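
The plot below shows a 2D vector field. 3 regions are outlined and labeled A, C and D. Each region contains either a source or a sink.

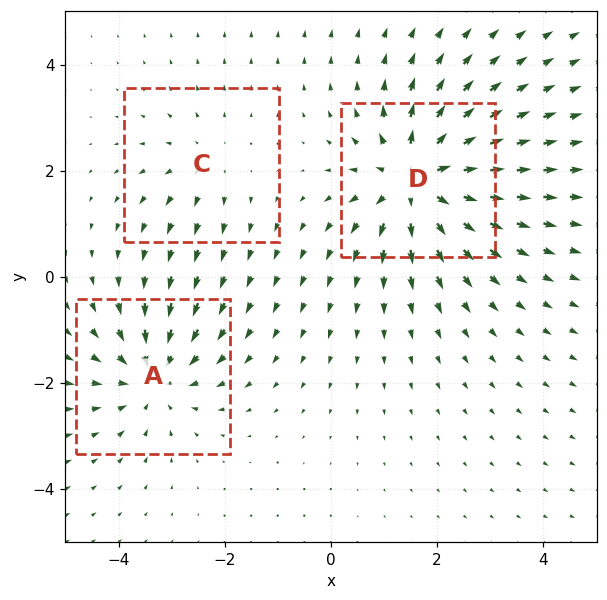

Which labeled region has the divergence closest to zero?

Divergence at each region's feature centre — A: about -4, C: about +2, D: about +5. Region C is closest to zero.

C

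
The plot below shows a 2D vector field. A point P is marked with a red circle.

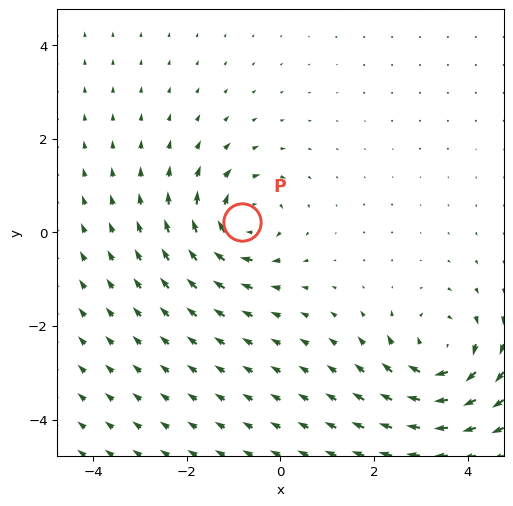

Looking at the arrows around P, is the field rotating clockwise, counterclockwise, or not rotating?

clockwise

Near P at (-0.8, 0.2) the arrows circulate clockwise. The curl (z-component) there is about -6; negative curl means clockwise rotation.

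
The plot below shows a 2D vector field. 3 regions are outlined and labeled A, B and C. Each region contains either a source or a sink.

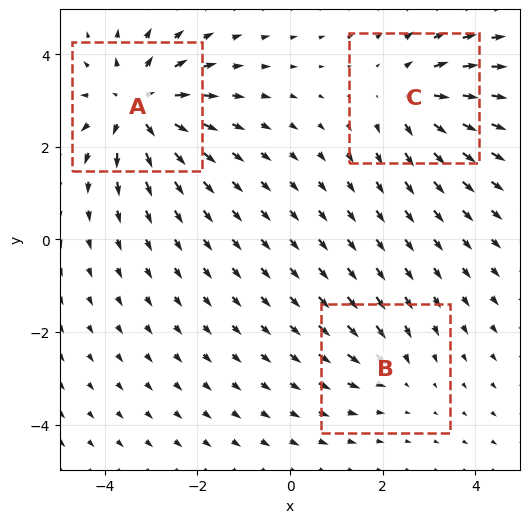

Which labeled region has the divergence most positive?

Divergence at each region's feature centre — A: about +5, B: about -2, C: about +3. Region A is most positive.

A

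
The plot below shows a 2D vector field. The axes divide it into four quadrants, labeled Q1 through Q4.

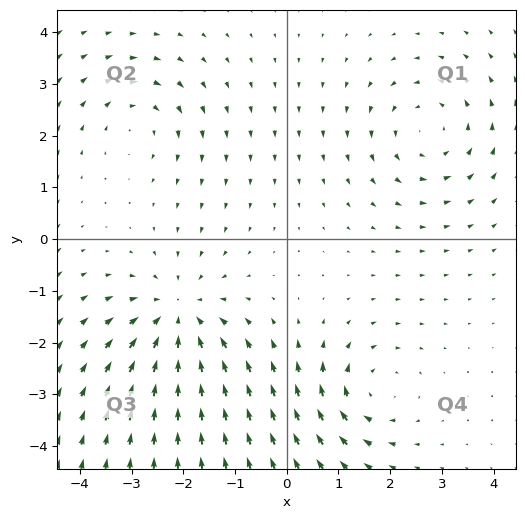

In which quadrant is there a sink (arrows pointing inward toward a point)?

The sink sits at approximately (-2.1, -1.5), which lies in quadrant Q3. The divergence there is about -4, negative as expected for a sink.

Q3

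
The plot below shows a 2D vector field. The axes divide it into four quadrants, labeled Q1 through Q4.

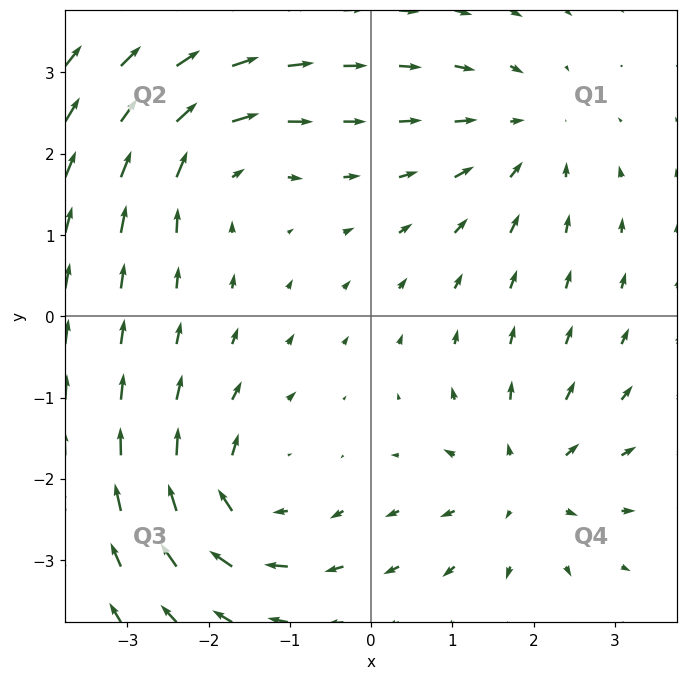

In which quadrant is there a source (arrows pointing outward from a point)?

The source sits at approximately (1.9, -2.0), which lies in quadrant Q4. The divergence there is about +4, positive as expected for a source.

Q4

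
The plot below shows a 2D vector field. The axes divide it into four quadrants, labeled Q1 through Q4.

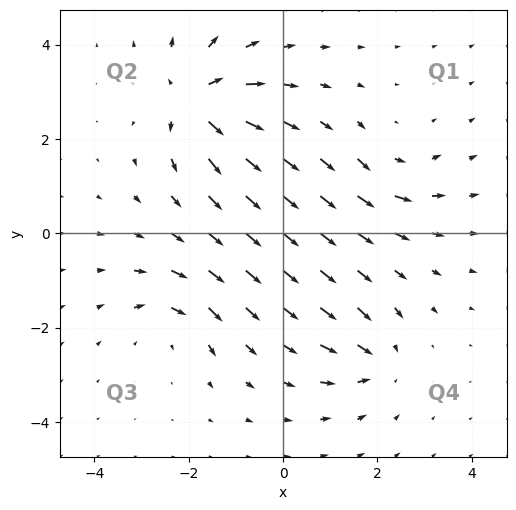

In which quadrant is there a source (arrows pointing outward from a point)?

The source sits at approximately (-1.8, 2.8), which lies in quadrant Q2. The divergence there is about +7, positive as expected for a source.

Q2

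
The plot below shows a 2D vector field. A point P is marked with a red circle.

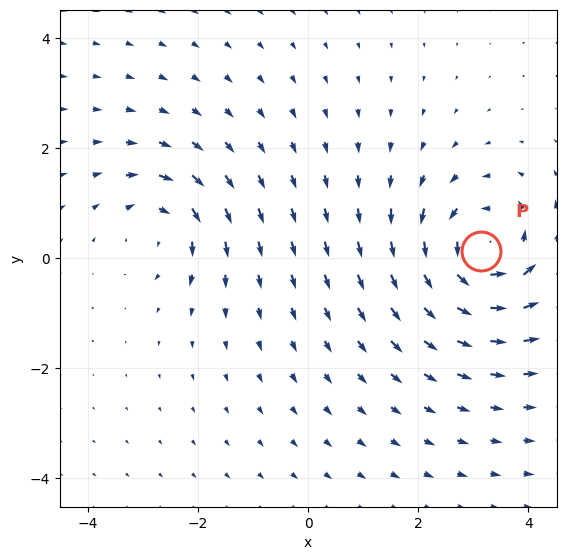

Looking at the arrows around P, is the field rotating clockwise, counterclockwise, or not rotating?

counterclockwise

Near P at (3.1, 0.1) the arrows circulate counterclockwise. The curl (z-component) there is about +5; positive curl means counterclockwise rotation.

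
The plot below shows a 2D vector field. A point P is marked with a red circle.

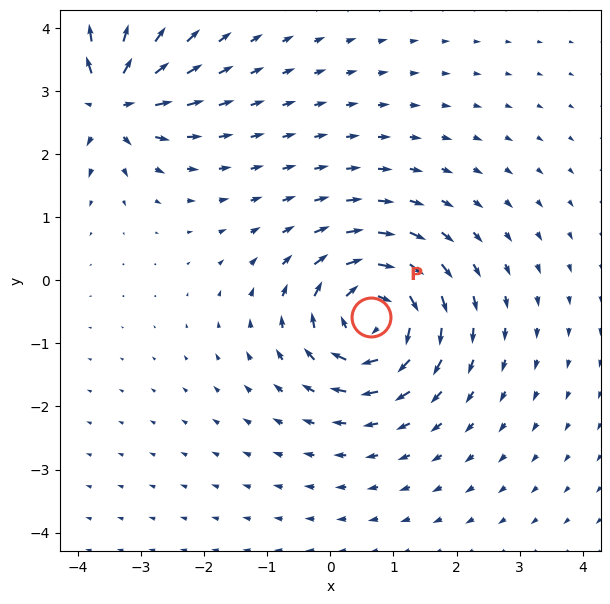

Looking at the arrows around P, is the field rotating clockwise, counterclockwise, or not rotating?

Near P at (0.6, -0.6) the arrows circulate clockwise. The curl (z-component) there is about -7; negative curl means clockwise rotation.

clockwise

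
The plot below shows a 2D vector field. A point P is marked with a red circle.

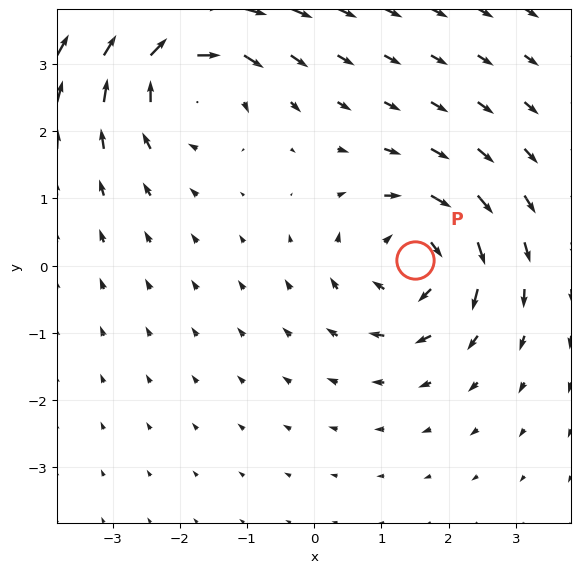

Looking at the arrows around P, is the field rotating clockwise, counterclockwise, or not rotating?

Near P at (1.5, 0.1) the arrows circulate clockwise. The curl (z-component) there is about -5; negative curl means clockwise rotation.

clockwise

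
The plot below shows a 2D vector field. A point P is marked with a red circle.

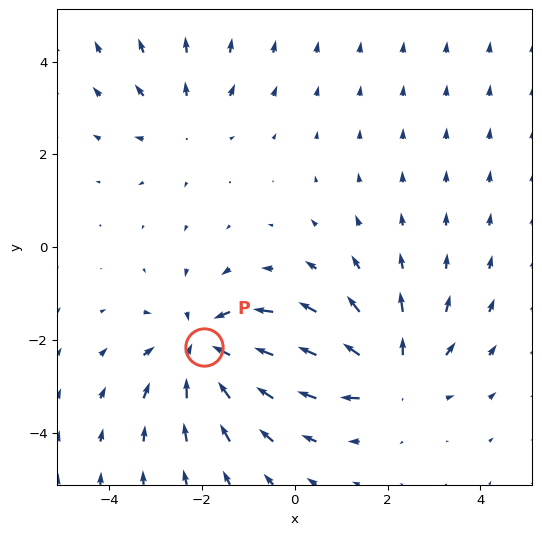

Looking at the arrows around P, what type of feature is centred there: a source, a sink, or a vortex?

At P (-2.0, -2.2) the arrows converge inward. Divergence about -5, curl ≈0 — negative divergence with near-zero curl is a sink.

sink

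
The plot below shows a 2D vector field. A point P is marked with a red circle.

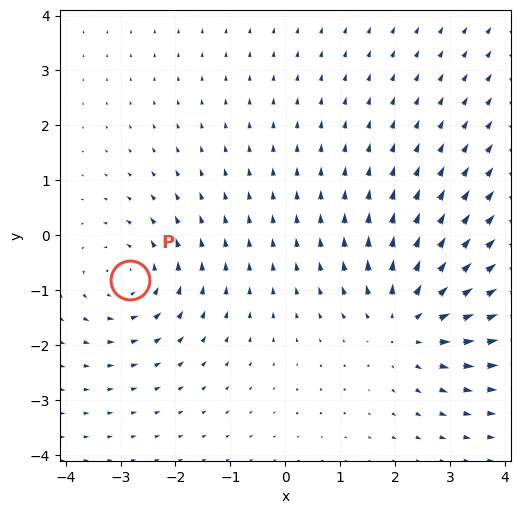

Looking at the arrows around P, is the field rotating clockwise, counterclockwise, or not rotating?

counterclockwise

Near P at (-2.8, -0.8) the arrows circulate counterclockwise. The curl (z-component) there is about +3; positive curl means counterclockwise rotation.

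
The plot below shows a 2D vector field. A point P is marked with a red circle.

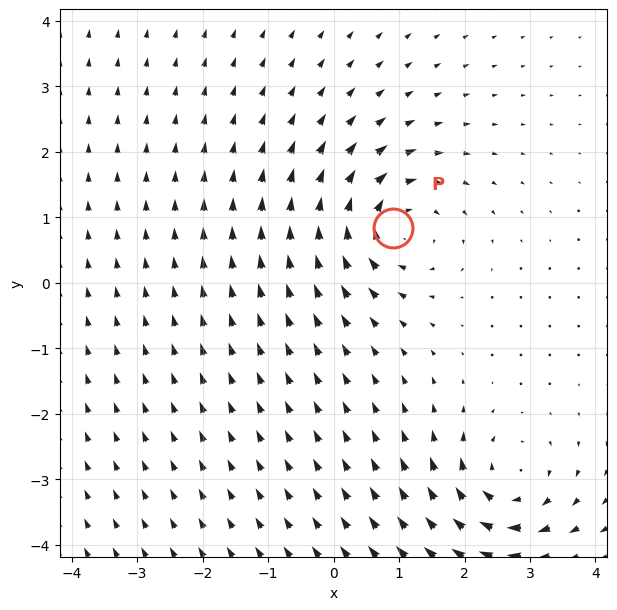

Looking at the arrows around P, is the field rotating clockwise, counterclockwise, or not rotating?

Near P at (0.9, 0.8) the arrows circulate clockwise. The curl (z-component) there is about -6; negative curl means clockwise rotation.

clockwise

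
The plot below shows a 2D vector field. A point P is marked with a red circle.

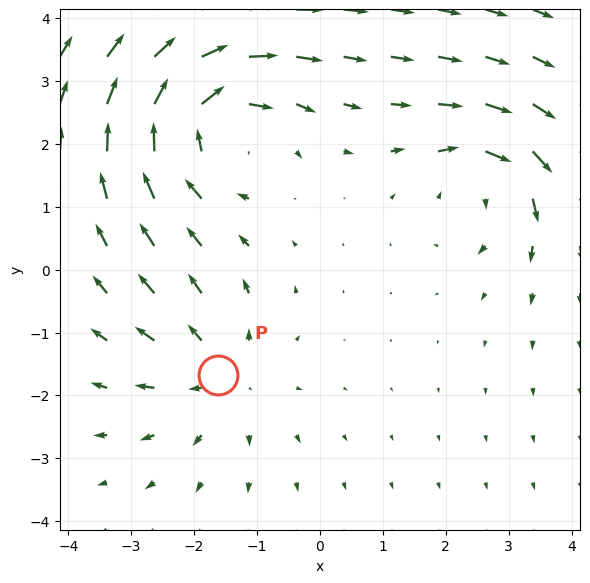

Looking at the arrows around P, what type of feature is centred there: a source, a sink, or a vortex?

At P (-1.6, -1.7) the arrows spread outward. Divergence about +3, curl ≈0 — positive divergence with near-zero curl is a source.

source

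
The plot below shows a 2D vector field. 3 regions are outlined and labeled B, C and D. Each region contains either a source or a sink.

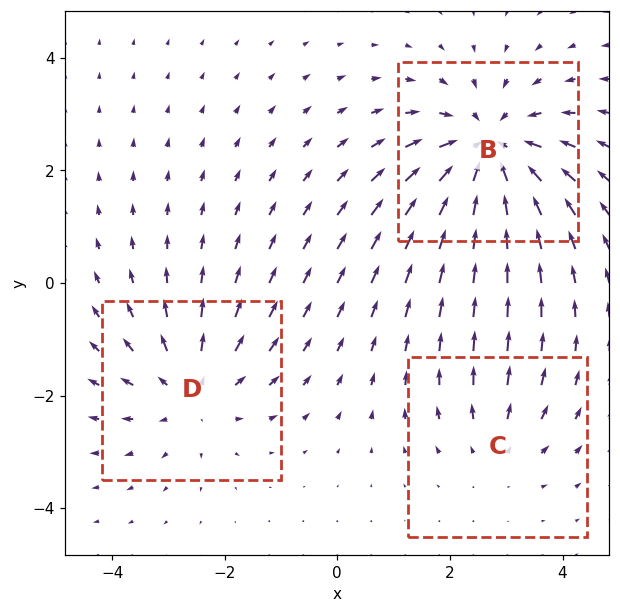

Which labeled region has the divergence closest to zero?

Divergence at each region's feature centre — B: about -4, C: about +2, D: about +3. Region C is closest to zero.

C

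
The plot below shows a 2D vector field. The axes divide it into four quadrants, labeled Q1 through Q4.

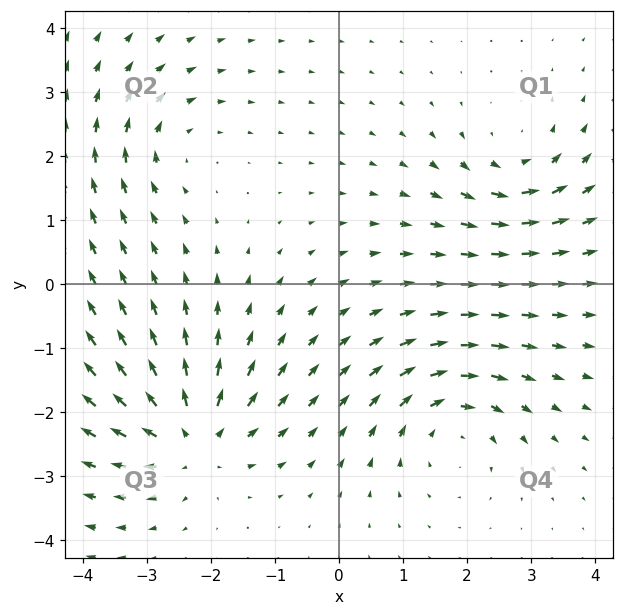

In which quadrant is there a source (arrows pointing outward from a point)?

Q3

The source sits at approximately (-2.3, -2.4), which lies in quadrant Q3. The divergence there is about +6, positive as expected for a source.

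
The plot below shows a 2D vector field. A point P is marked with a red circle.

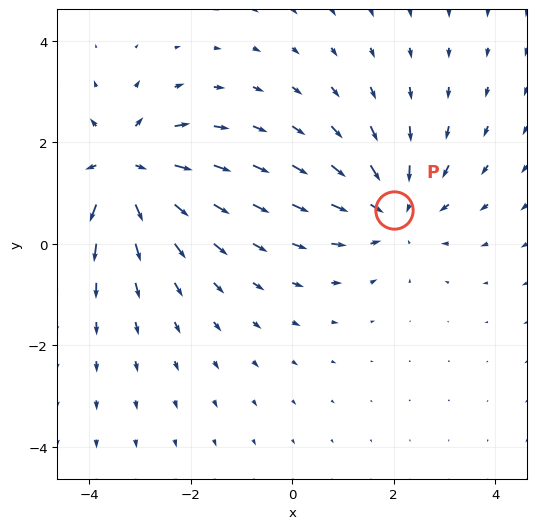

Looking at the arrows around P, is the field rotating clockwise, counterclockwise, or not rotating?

not rotating

Near P at (2.0, 0.7) the arrows show no circulation. The curl there is ≈0.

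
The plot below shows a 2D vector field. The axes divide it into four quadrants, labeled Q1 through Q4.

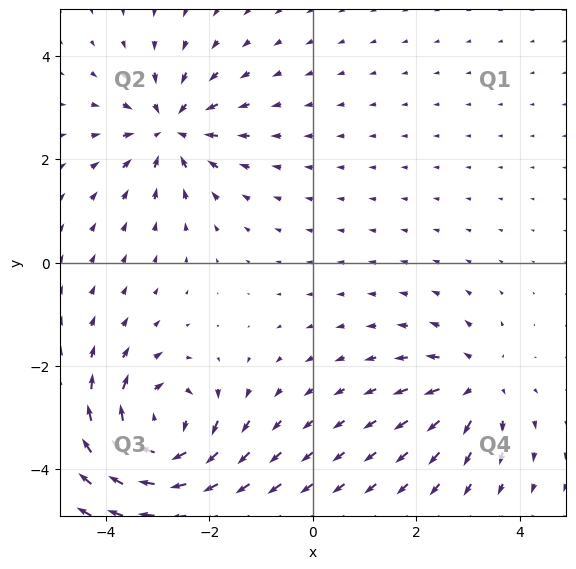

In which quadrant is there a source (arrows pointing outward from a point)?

The source sits at approximately (3.2, -2.4), which lies in quadrant Q4. The divergence there is about +4, positive as expected for a source.

Q4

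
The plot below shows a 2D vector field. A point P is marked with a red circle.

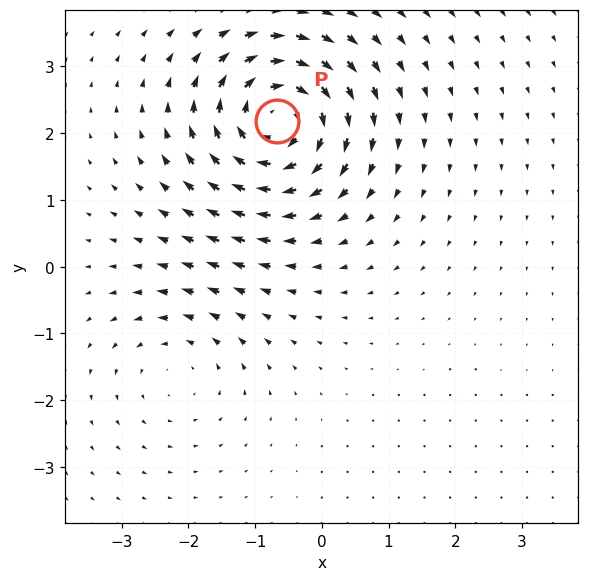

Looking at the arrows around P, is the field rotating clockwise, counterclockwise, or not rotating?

clockwise

Near P at (-0.7, 2.2) the arrows circulate clockwise. The curl (z-component) there is about -6; negative curl means clockwise rotation.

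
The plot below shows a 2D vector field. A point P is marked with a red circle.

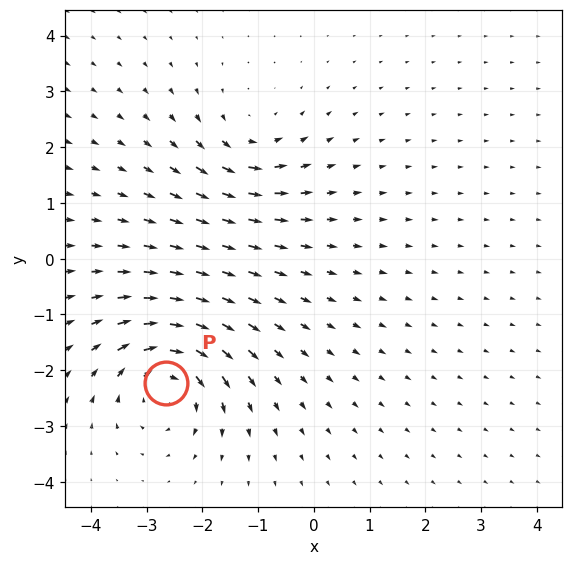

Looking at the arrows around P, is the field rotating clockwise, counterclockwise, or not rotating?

Near P at (-2.7, -2.2) the arrows circulate clockwise. The curl (z-component) there is about -6; negative curl means clockwise rotation.

clockwise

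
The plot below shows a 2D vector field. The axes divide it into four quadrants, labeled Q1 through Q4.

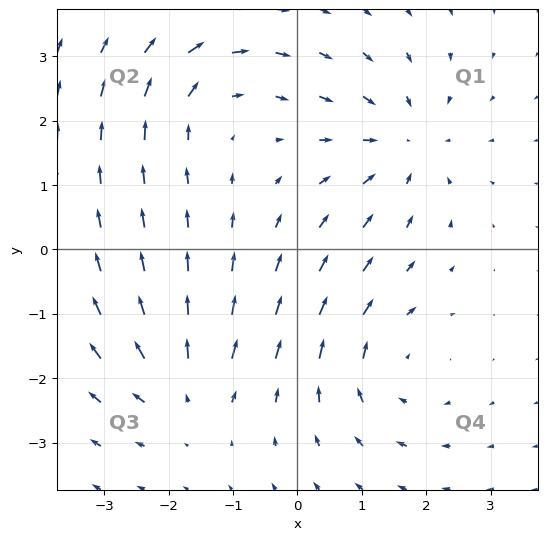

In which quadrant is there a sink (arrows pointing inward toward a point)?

Q1

The sink sits at approximately (1.7, 1.6), which lies in quadrant Q1. The divergence there is about -4, negative as expected for a sink.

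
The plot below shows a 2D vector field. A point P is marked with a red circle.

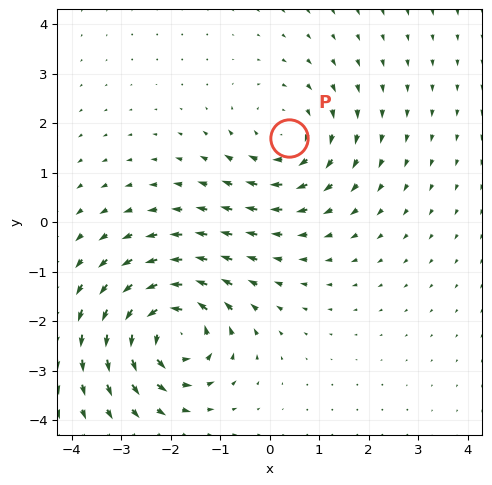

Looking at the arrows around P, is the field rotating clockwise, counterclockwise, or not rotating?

clockwise

Near P at (0.4, 1.7) the arrows circulate clockwise. The curl (z-component) there is about -3; negative curl means clockwise rotation.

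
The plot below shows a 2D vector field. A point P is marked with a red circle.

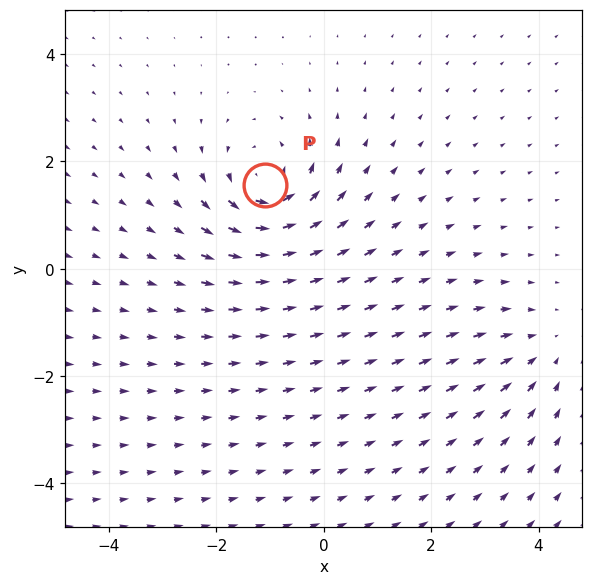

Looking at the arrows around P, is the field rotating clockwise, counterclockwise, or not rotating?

counterclockwise

Near P at (-1.1, 1.6) the arrows circulate counterclockwise. The curl (z-component) there is about +5; positive curl means counterclockwise rotation.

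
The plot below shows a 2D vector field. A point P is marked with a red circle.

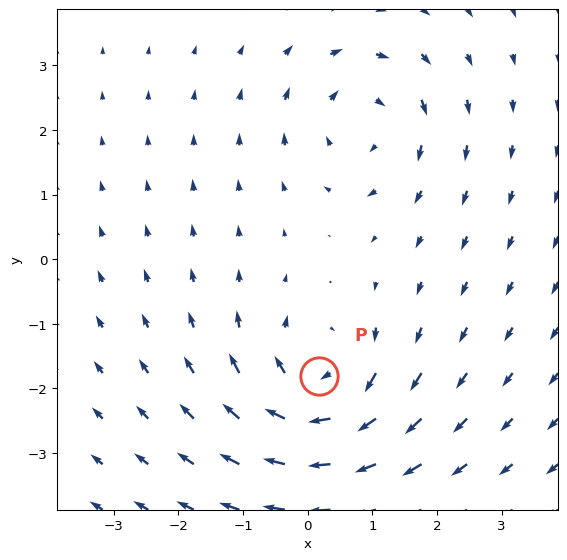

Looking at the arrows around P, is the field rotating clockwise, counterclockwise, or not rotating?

clockwise

Near P at (0.2, -1.8) the arrows circulate clockwise. The curl (z-component) there is about -5; negative curl means clockwise rotation.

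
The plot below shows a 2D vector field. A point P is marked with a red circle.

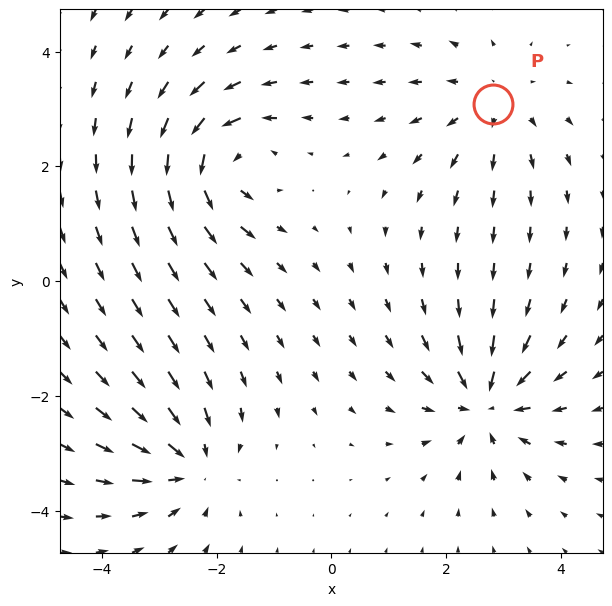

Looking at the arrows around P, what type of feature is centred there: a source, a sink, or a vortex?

At P (2.8, 3.1) the arrows spread outward. Divergence about +3, curl ≈0 — positive divergence with near-zero curl is a source.

source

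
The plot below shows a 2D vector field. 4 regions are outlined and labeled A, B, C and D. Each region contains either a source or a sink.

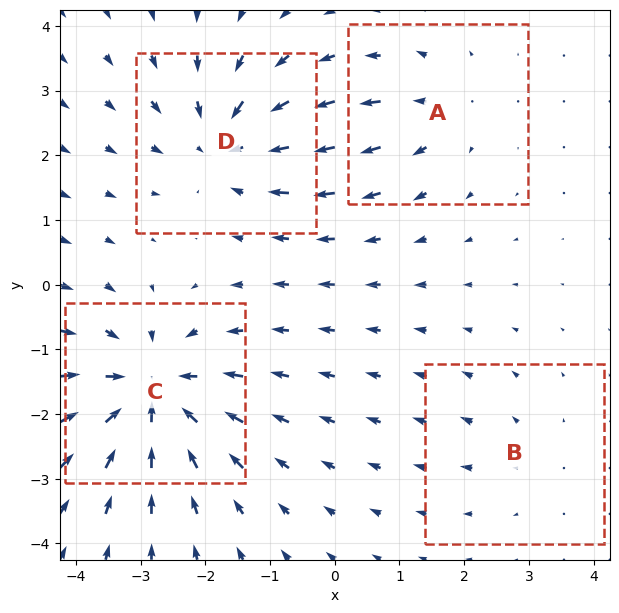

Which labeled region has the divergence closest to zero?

B

Divergence at each region's feature centre — A: about +3, B: about +2, C: about -7, D: about -5. Region B is closest to zero.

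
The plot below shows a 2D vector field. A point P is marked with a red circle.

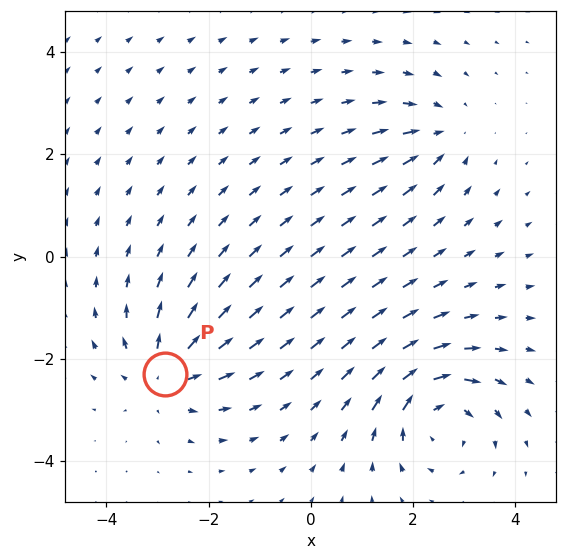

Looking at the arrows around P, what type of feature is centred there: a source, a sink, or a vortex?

At P (-2.9, -2.3) the arrows spread outward. Divergence about +5, curl ≈0 — positive divergence with near-zero curl is a source.

source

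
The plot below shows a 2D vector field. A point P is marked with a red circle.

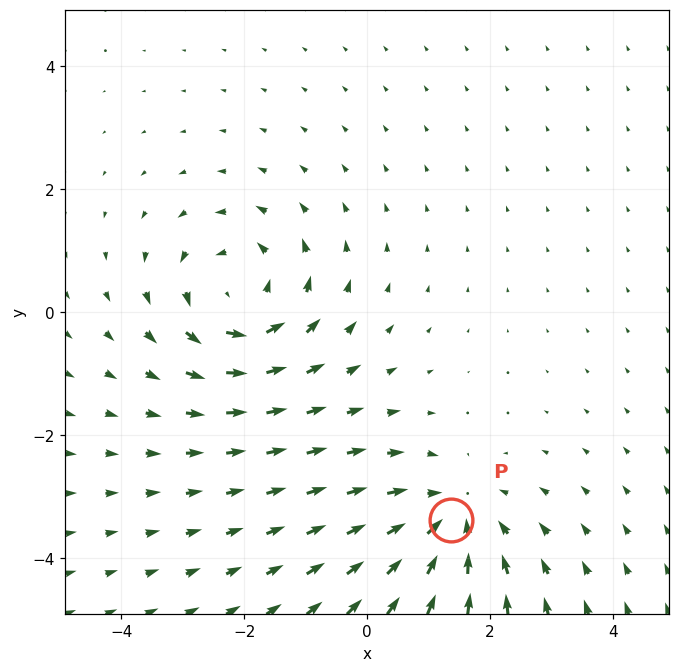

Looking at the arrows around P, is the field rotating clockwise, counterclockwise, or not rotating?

Near P at (1.4, -3.4) the arrows show no circulation. The curl there is ≈0.

not rotating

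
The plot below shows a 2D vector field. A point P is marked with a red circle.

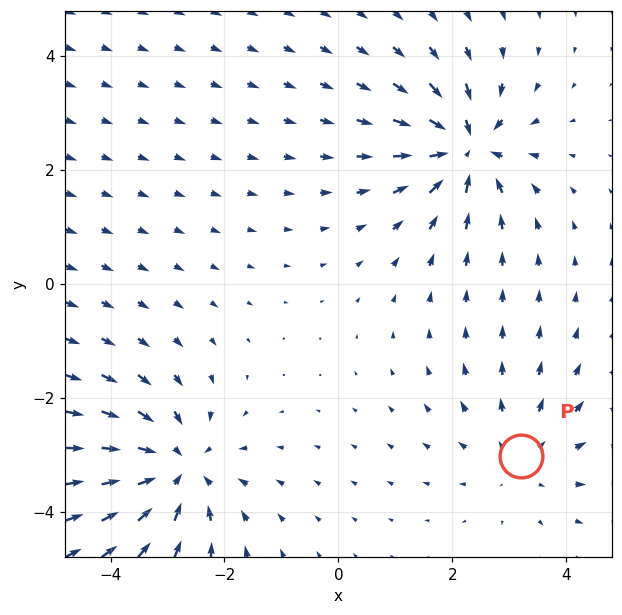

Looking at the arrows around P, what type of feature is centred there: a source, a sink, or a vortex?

At P (3.2, -3.0) the arrows spread outward. Divergence about +2, curl ≈0 — positive divergence with near-zero curl is a source.

source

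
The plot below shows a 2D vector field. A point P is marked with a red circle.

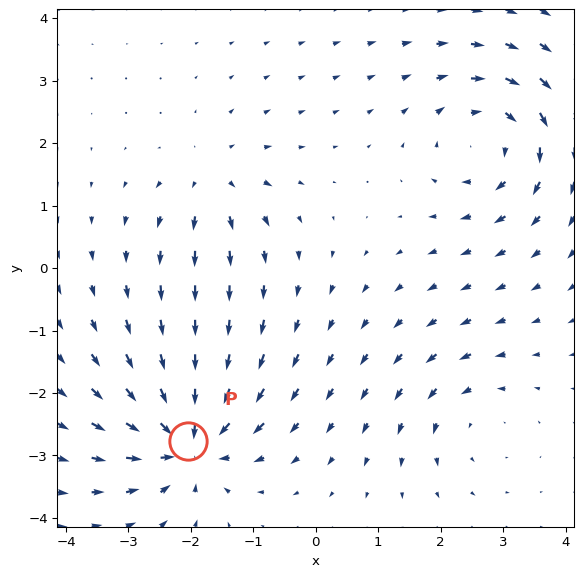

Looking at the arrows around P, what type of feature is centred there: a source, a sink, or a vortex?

At P (-2.0, -2.8) the arrows converge inward. Divergence about -7, curl ≈0 — negative divergence with near-zero curl is a sink.

sink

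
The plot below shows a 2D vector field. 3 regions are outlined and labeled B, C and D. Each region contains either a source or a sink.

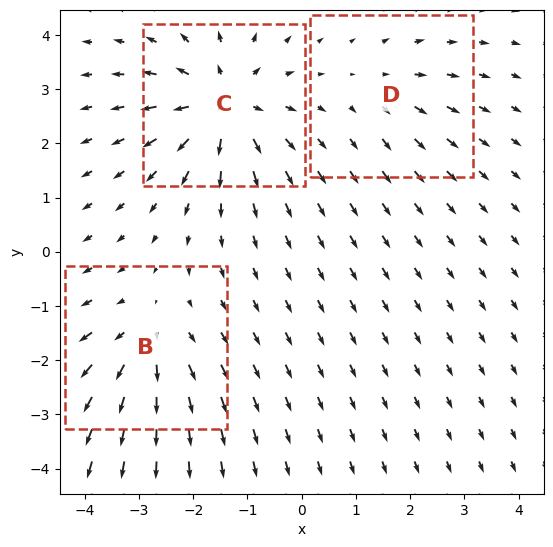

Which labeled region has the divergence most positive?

C

Divergence at each region's feature centre — B: about +4, C: about +6, D: about +2. Region C is most positive.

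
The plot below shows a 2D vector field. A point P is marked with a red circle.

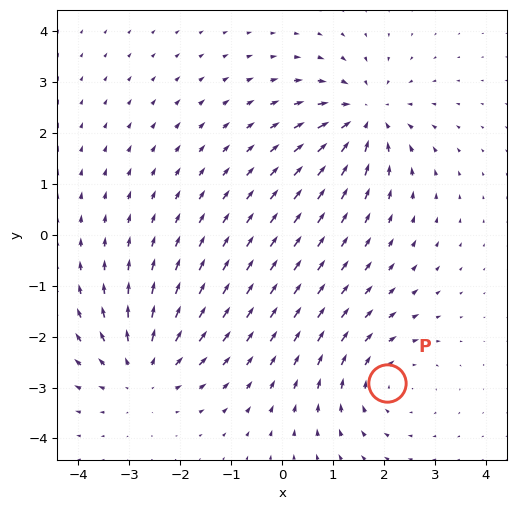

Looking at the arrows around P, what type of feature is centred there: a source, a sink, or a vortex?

At P (2.1, -2.9) the arrows circulate clockwise. Divergence ≈0, curl about -3 — near-zero divergence with nonzero curl is a vortex.

vortex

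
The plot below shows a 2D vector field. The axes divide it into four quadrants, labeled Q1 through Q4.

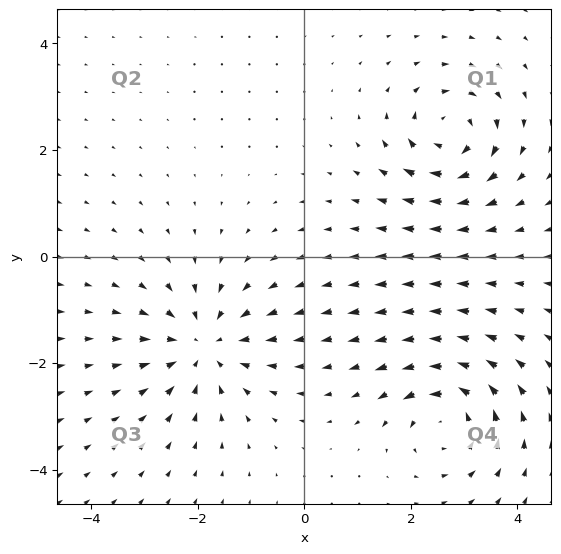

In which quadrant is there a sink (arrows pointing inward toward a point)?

Q3

The sink sits at approximately (-1.9, -1.7), which lies in quadrant Q3. The divergence there is about -4, negative as expected for a sink.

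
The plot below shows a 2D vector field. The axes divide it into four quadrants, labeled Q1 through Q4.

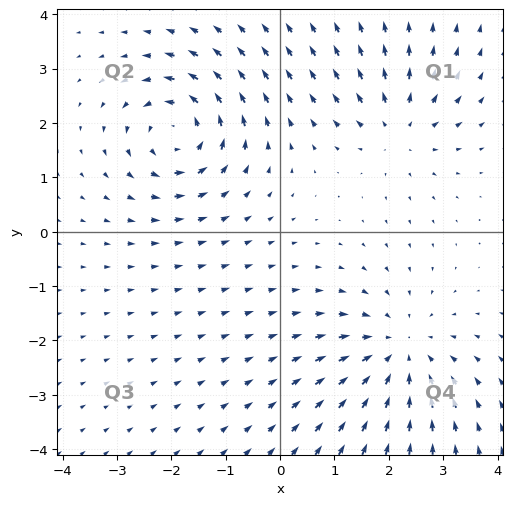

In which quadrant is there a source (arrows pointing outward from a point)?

The source sits at approximately (2.2, 1.9), which lies in quadrant Q1. The divergence there is about +4, positive as expected for a source.

Q1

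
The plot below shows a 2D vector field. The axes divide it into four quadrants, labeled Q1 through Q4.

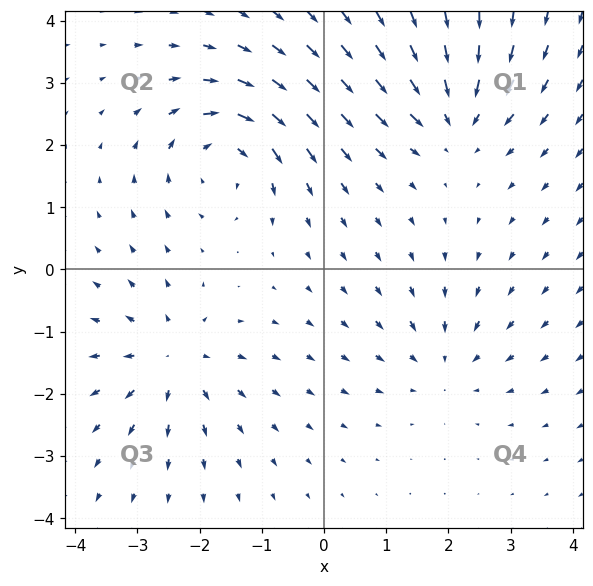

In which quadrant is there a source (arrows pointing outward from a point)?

Q3

The source sits at approximately (-2.4, -1.5), which lies in quadrant Q3. The divergence there is about +5, positive as expected for a source.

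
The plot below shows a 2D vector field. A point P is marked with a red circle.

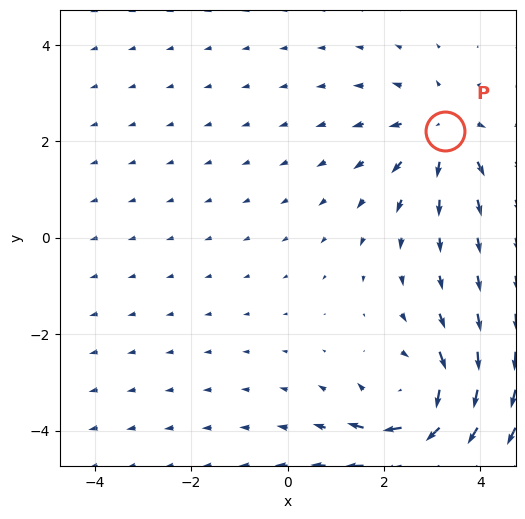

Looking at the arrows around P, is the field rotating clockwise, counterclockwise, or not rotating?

not rotating

Near P at (3.3, 2.2) the arrows show no circulation. The curl there is ≈0.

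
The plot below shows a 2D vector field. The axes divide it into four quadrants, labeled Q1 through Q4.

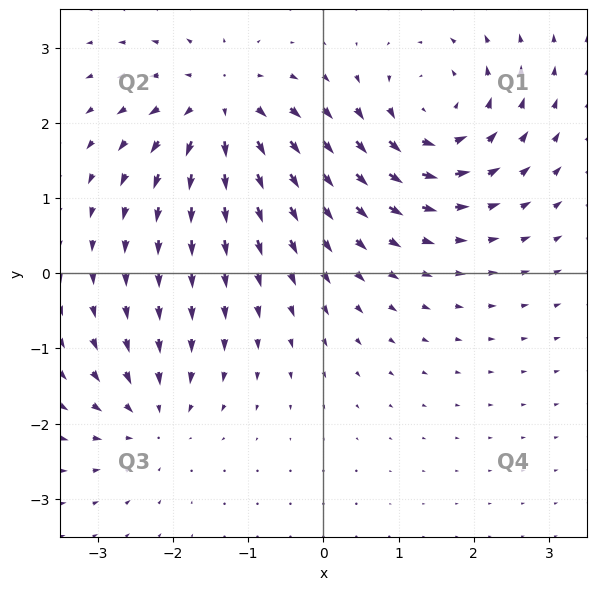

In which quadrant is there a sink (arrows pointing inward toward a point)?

Q3

The sink sits at approximately (-2.3, -1.9), which lies in quadrant Q3. The divergence there is about -4, negative as expected for a sink.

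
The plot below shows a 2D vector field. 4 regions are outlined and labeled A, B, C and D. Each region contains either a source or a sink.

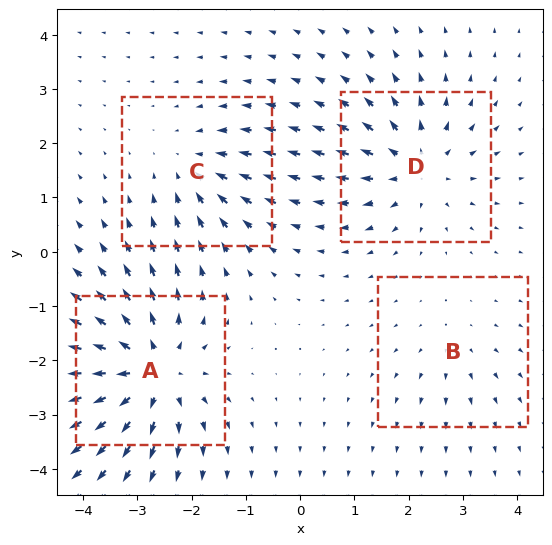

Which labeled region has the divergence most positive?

Divergence at each region's feature centre — A: about +7, B: about +2, C: about -4, D: about +5. Region A is most positive.

A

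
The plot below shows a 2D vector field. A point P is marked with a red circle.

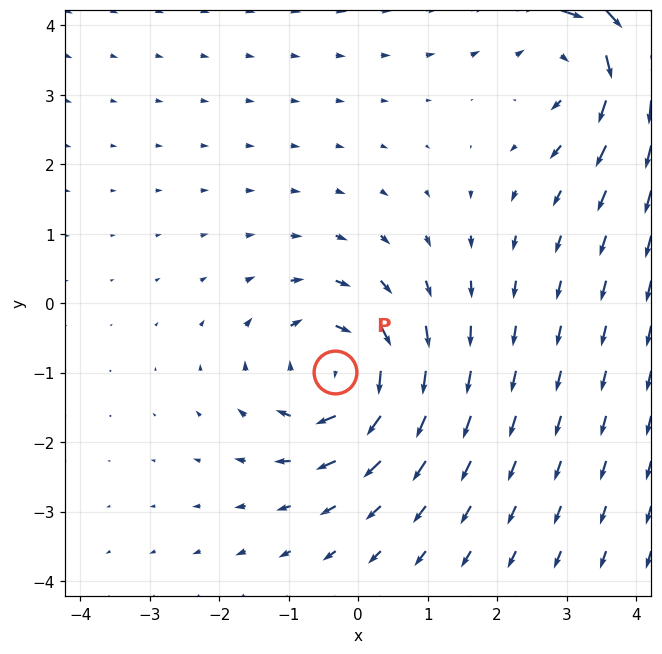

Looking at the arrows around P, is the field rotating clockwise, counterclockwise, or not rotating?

clockwise

Near P at (-0.3, -1.0) the arrows circulate clockwise. The curl (z-component) there is about -4; negative curl means clockwise rotation.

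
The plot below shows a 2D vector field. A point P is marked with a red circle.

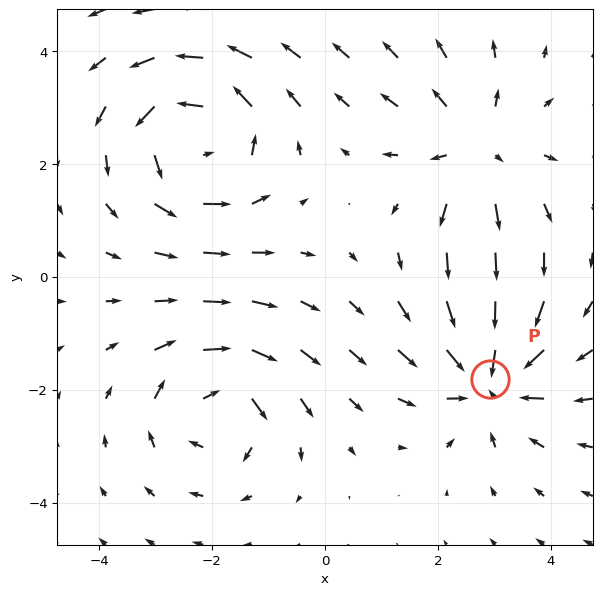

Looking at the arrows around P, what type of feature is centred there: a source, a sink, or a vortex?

sink

At P (2.9, -1.8) the arrows converge inward. Divergence about -5, curl ≈0 — negative divergence with near-zero curl is a sink.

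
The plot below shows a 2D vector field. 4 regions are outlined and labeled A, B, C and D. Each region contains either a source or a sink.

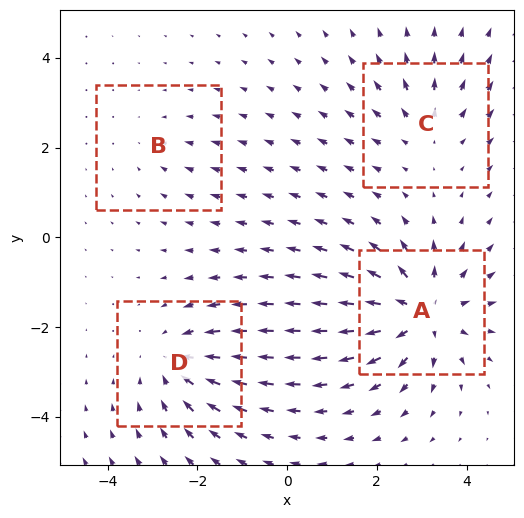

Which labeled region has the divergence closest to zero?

Divergence at each region's feature centre — A: about +7, B: about -2, C: about +3, D: about -4. Region B is closest to zero.

B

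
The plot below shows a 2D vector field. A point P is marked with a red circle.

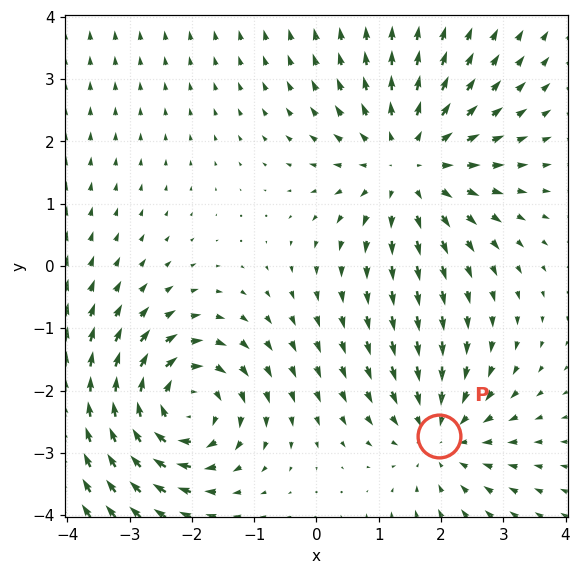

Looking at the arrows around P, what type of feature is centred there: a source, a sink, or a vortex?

sink

At P (2.0, -2.7) the arrows converge inward. Divergence about -3, curl ≈0 — negative divergence with near-zero curl is a sink.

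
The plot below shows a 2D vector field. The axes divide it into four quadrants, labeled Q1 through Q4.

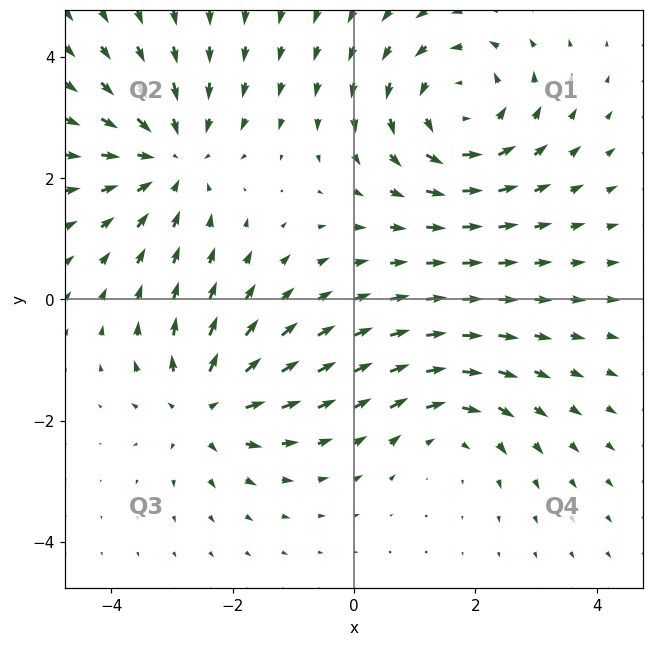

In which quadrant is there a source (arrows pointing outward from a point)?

The source sits at approximately (-2.5, -1.8), which lies in quadrant Q3. The divergence there is about +4, positive as expected for a source.

Q3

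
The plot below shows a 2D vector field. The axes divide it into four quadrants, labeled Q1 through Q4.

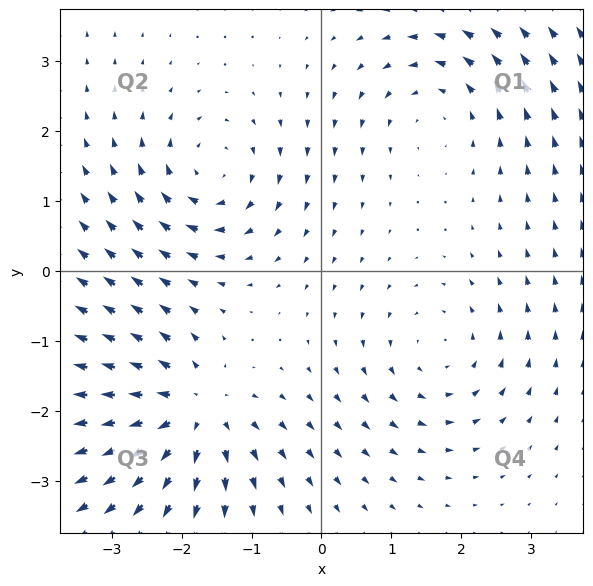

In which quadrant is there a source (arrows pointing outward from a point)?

The source sits at approximately (-1.9, -2.0), which lies in quadrant Q3. The divergence there is about +5, positive as expected for a source.

Q3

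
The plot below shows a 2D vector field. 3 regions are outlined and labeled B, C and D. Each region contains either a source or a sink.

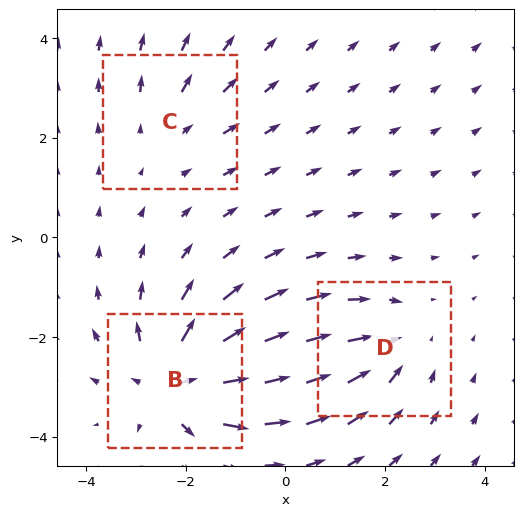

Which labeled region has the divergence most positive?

B

Divergence at each region's feature centre — B: about +5, C: about +2, D: about -3. Region B is most positive.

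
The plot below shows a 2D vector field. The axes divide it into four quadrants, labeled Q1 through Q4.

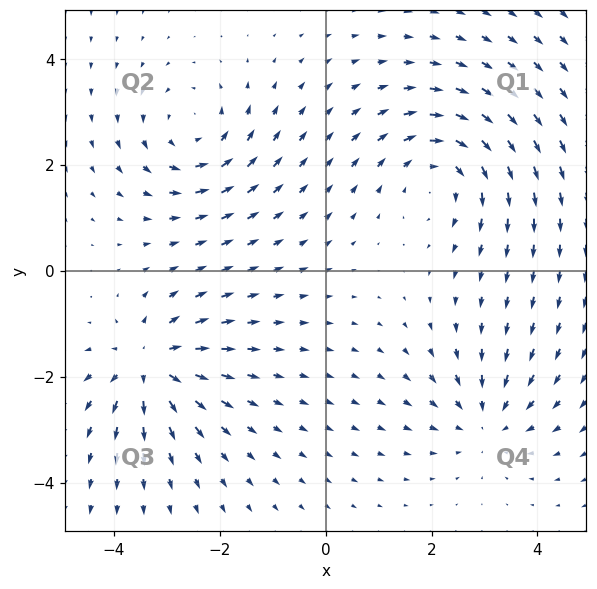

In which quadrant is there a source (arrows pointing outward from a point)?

The source sits at approximately (-3.3, -1.8), which lies in quadrant Q3. The divergence there is about +6, positive as expected for a source.

Q3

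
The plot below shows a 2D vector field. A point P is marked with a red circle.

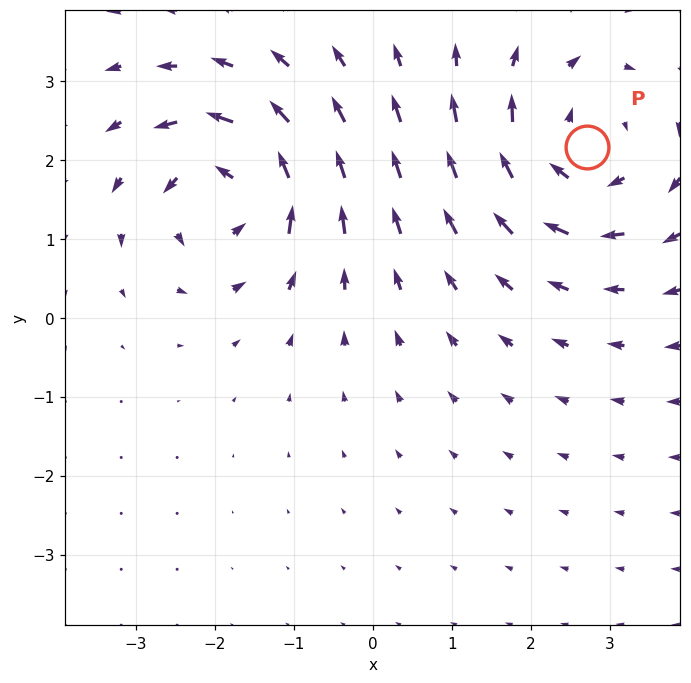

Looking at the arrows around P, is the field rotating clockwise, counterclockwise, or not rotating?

clockwise

Near P at (2.7, 2.2) the arrows circulate clockwise. The curl (z-component) there is about -4; negative curl means clockwise rotation.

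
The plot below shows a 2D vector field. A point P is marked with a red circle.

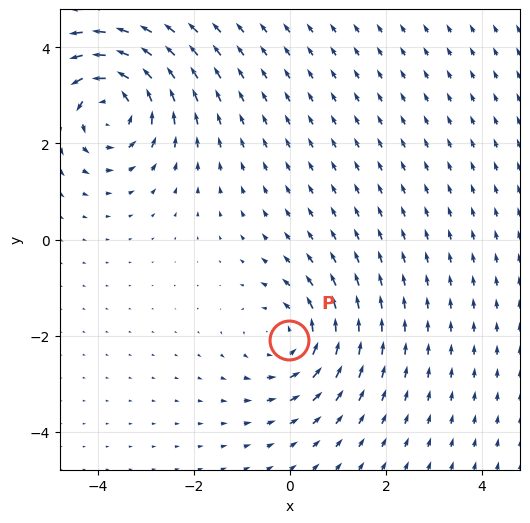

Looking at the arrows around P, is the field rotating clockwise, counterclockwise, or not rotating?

counterclockwise

Near P at (-0.0, -2.1) the arrows circulate counterclockwise. The curl (z-component) there is about +3; positive curl means counterclockwise rotation.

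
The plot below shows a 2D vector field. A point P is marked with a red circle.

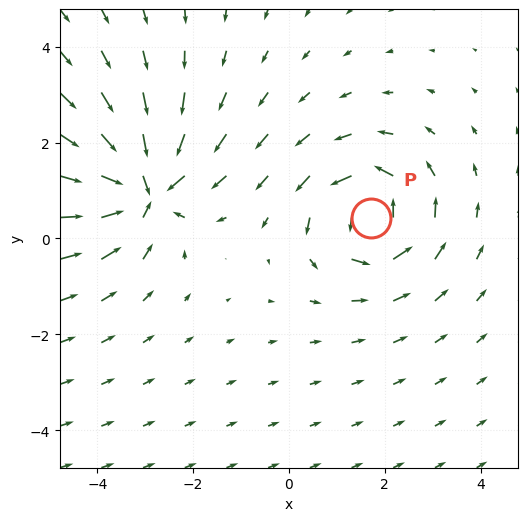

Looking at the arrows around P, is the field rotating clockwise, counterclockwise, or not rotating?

Near P at (1.7, 0.4) the arrows circulate counterclockwise. The curl (z-component) there is about +5; positive curl means counterclockwise rotation.

counterclockwise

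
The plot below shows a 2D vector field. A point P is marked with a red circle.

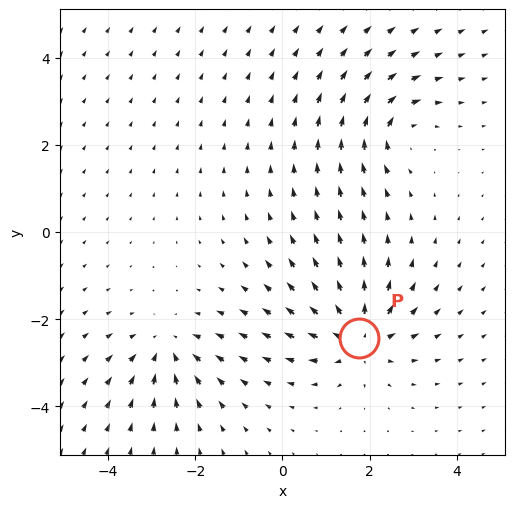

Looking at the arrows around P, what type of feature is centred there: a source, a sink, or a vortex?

At P (1.8, -2.4) the arrows spread outward. Divergence about +5, curl ≈0 — positive divergence with near-zero curl is a source.

source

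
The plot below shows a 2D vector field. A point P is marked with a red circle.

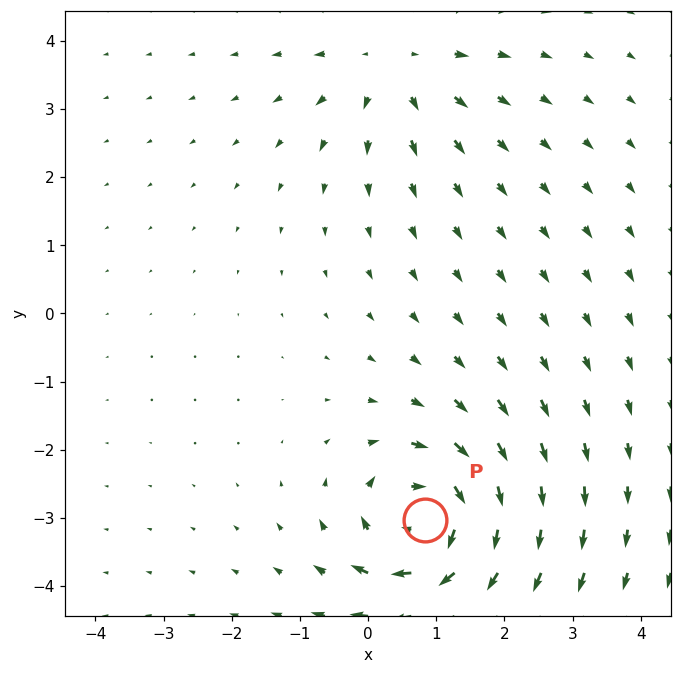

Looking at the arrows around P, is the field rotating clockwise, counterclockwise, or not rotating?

Near P at (0.8, -3.0) the arrows circulate clockwise. The curl (z-component) there is about -7; negative curl means clockwise rotation.

clockwise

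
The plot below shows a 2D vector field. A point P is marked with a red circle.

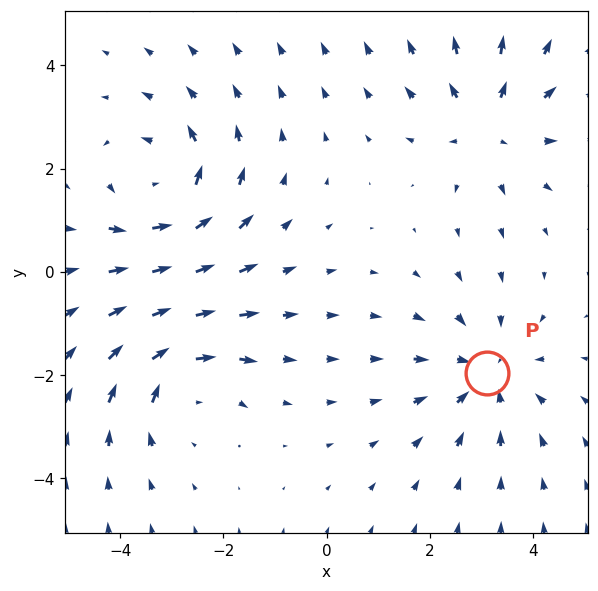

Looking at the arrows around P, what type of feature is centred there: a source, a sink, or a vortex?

At P (3.1, -2.0) the arrows converge inward. Divergence about -3, curl ≈0 — negative divergence with near-zero curl is a sink.

sink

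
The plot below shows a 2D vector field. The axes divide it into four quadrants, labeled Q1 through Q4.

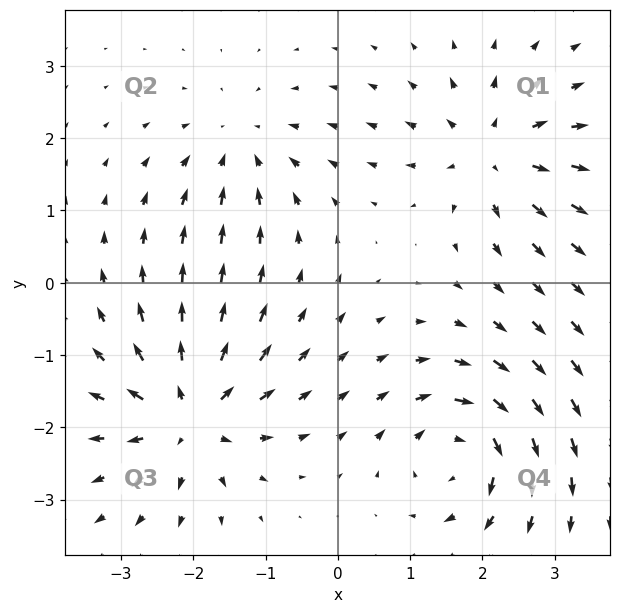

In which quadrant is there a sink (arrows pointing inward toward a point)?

The sink sits at approximately (-1.3, 1.9), which lies in quadrant Q2. The divergence there is about -3, negative as expected for a sink.

Q2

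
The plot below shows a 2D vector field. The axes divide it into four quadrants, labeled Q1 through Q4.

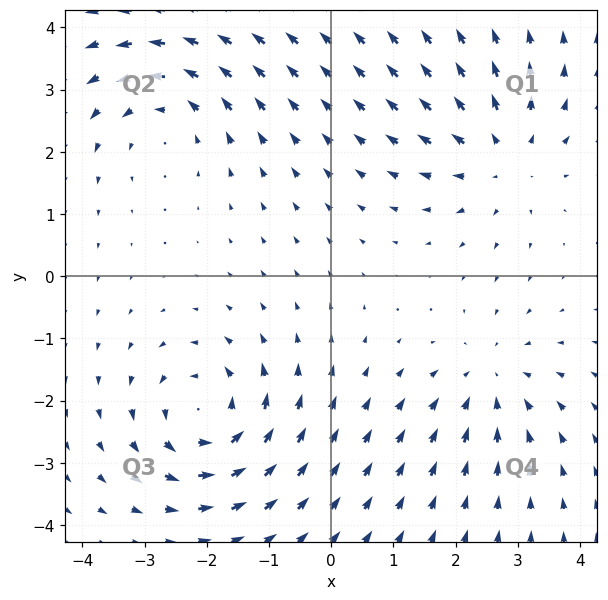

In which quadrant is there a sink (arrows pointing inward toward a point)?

Q4

The sink sits at approximately (2.6, -1.7), which lies in quadrant Q4. The divergence there is about -4, negative as expected for a sink.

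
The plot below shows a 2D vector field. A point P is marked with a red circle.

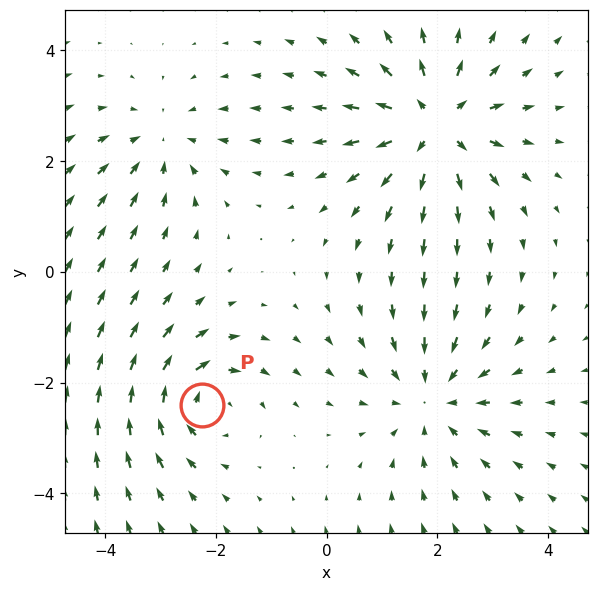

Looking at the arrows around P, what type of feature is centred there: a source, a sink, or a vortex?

At P (-2.2, -2.4) the arrows circulate clockwise. Divergence ≈0, curl about -4 — near-zero divergence with nonzero curl is a vortex.

vortex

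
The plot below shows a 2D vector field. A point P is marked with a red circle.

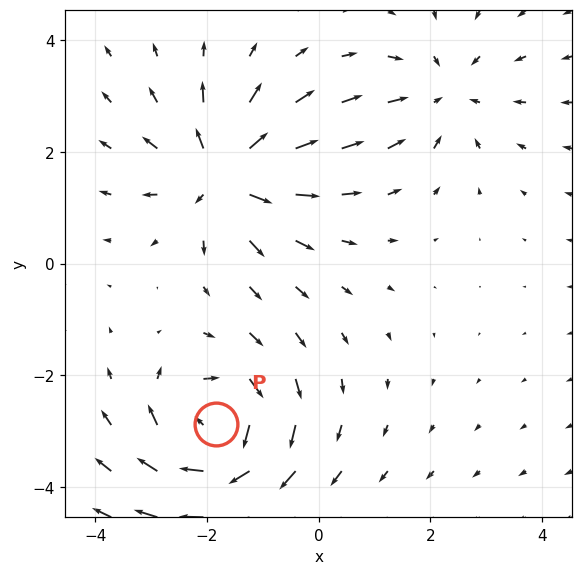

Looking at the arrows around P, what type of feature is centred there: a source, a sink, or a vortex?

At P (-1.8, -2.9) the arrows circulate clockwise. Divergence ≈0, curl about -7 — near-zero divergence with nonzero curl is a vortex.

vortex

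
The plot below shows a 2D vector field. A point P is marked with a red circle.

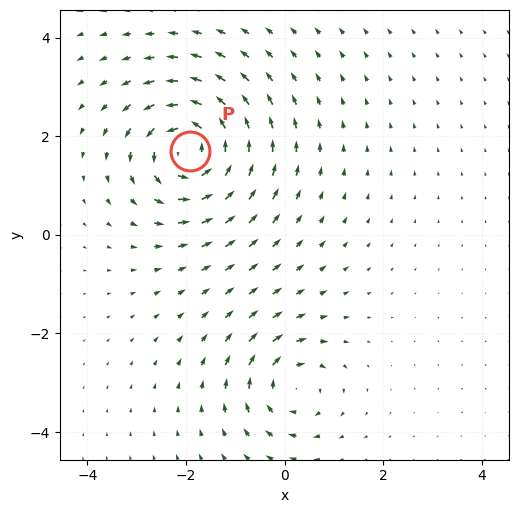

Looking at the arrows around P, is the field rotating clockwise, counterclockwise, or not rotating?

Near P at (-1.9, 1.7) the arrows circulate counterclockwise. The curl (z-component) there is about +6; positive curl means counterclockwise rotation.

counterclockwise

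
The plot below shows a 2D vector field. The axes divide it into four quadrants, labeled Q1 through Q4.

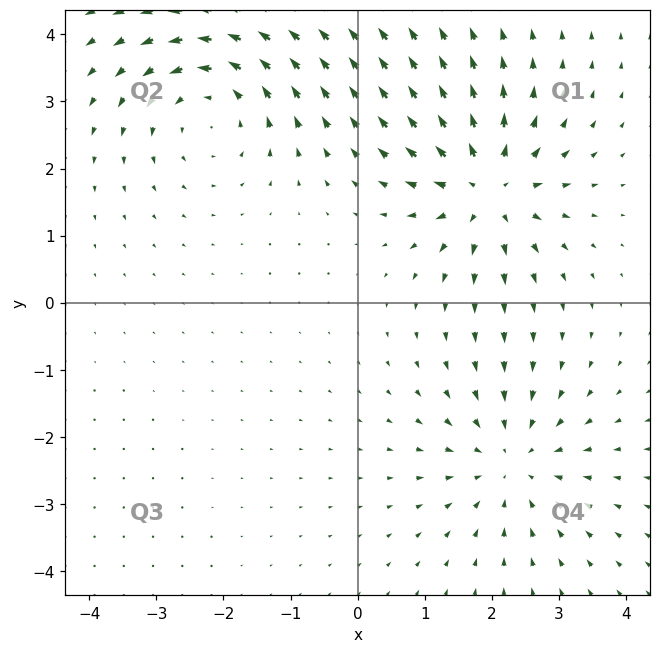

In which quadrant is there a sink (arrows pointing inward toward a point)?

Q4

The sink sits at approximately (2.3, -2.4), which lies in quadrant Q4. The divergence there is about -3, negative as expected for a sink.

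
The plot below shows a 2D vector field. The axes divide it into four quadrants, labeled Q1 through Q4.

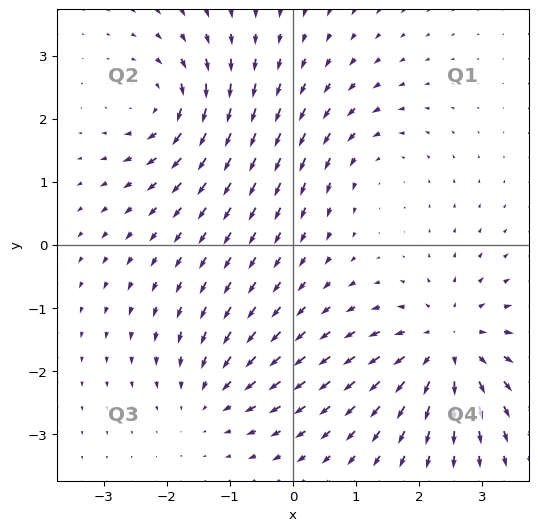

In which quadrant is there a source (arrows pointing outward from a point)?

Q4

The source sits at approximately (2.5, -1.6), which lies in quadrant Q4. The divergence there is about +5, positive as expected for a source.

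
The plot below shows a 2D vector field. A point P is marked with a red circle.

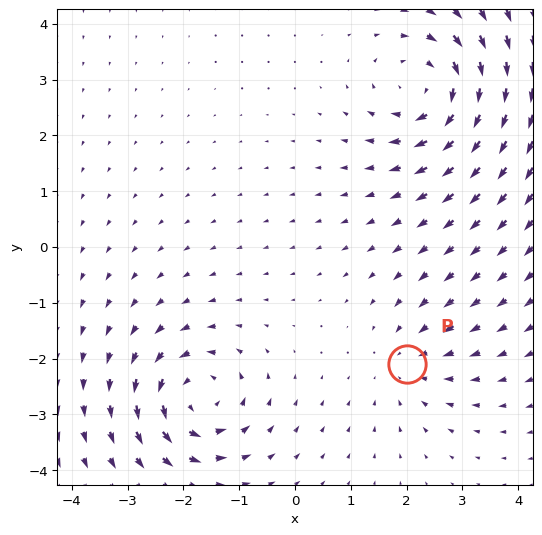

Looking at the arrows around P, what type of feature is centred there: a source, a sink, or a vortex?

At P (2.0, -2.1) the arrows converge inward. Divergence about -3, curl ≈0 — negative divergence with near-zero curl is a sink.

sink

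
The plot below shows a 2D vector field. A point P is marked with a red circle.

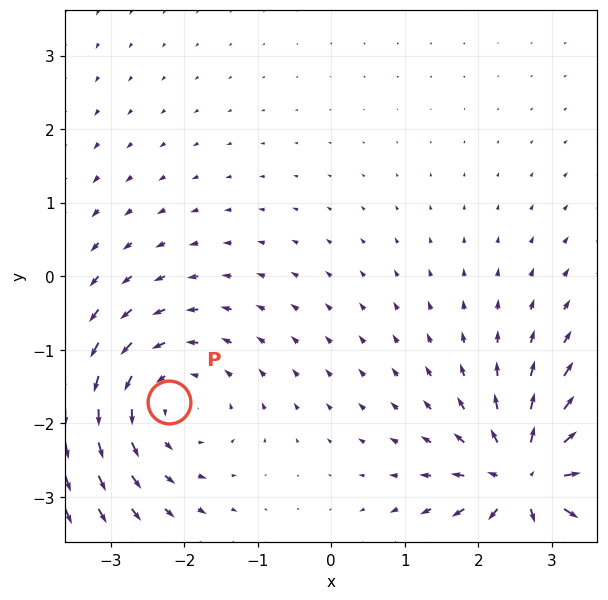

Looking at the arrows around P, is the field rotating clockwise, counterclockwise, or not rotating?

Near P at (-2.2, -1.7) the arrows circulate counterclockwise. The curl (z-component) there is about +2; positive curl means counterclockwise rotation.

counterclockwise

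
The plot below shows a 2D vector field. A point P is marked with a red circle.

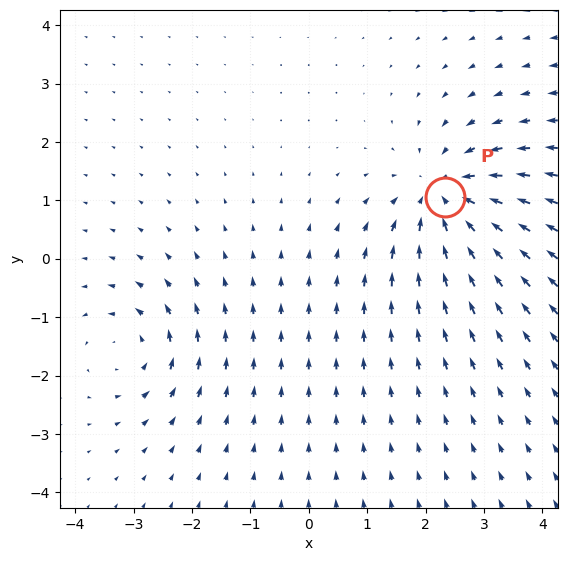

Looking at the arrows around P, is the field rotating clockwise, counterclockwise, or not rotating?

not rotating

Near P at (2.3, 1.1) the arrows show no circulation. The curl there is ≈0.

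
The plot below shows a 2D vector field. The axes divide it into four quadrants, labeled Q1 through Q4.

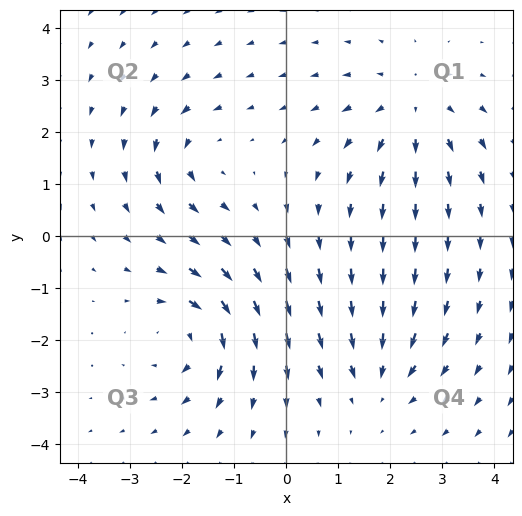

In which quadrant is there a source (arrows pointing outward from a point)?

The source sits at approximately (2.4, 2.5), which lies in quadrant Q1. The divergence there is about +3, positive as expected for a source.

Q1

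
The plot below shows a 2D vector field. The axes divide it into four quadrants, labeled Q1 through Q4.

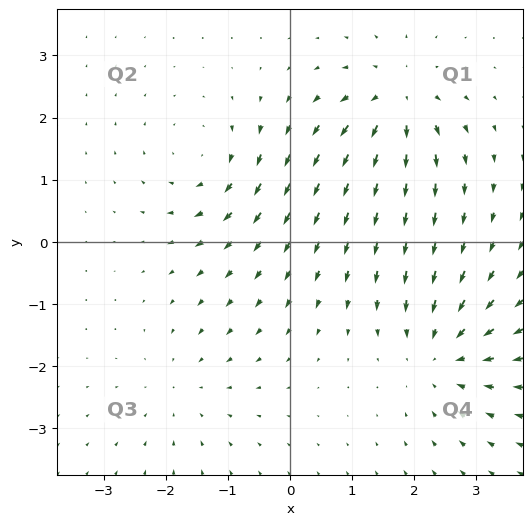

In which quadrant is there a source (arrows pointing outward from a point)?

Q1

The source sits at approximately (1.7, 2.3), which lies in quadrant Q1. The divergence there is about +7, positive as expected for a source.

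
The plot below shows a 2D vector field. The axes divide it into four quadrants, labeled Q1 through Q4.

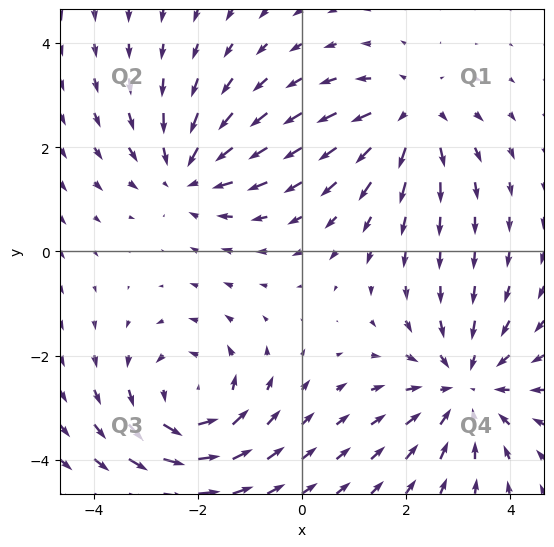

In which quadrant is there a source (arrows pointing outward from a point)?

Q1

The source sits at approximately (2.1, 2.6), which lies in quadrant Q1. The divergence there is about +3, positive as expected for a source.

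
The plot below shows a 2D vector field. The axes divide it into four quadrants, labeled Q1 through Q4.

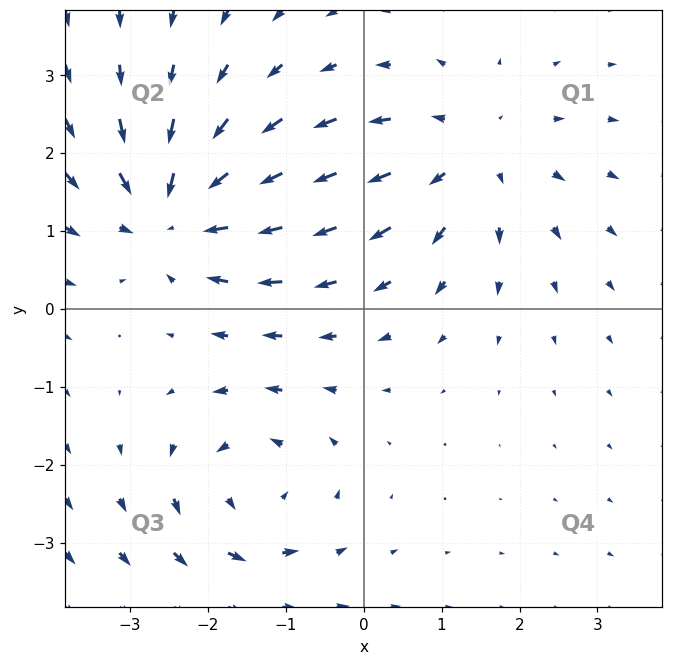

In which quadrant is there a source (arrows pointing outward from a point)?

The source sits at approximately (1.4, 2.0), which lies in quadrant Q1. The divergence there is about +4, positive as expected for a source.

Q1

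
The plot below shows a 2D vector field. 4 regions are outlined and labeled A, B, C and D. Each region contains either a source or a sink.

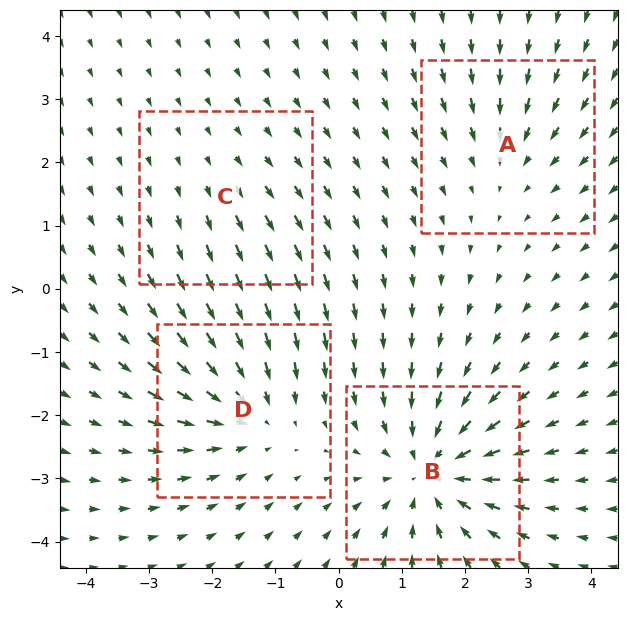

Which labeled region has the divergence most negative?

Divergence at each region's feature centre — A: about -3, B: about -7, C: about +2, D: about -5. Region B is most negative.

B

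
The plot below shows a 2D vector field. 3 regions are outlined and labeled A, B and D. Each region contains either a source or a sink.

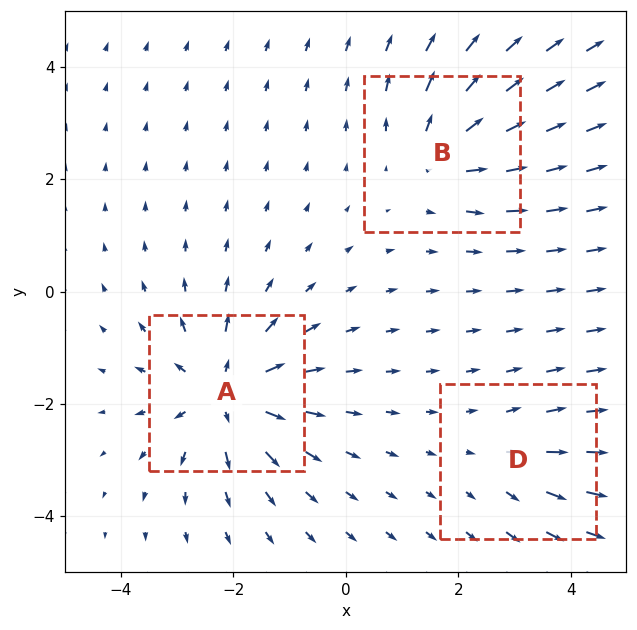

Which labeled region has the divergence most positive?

A

Divergence at each region's feature centre — A: about +5, B: about +3, D: about +2. Region A is most positive.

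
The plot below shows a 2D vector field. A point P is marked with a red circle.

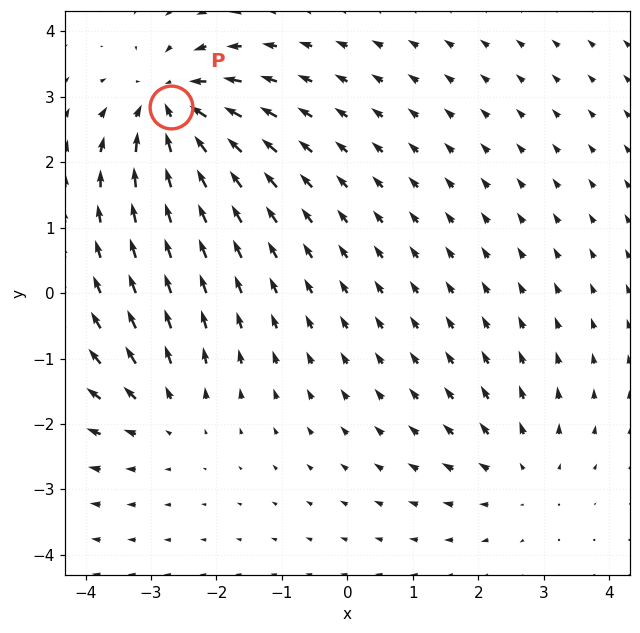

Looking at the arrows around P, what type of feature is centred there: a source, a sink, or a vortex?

sink

At P (-2.7, 2.8) the arrows converge inward. Divergence about -5, curl ≈0 — negative divergence with near-zero curl is a sink.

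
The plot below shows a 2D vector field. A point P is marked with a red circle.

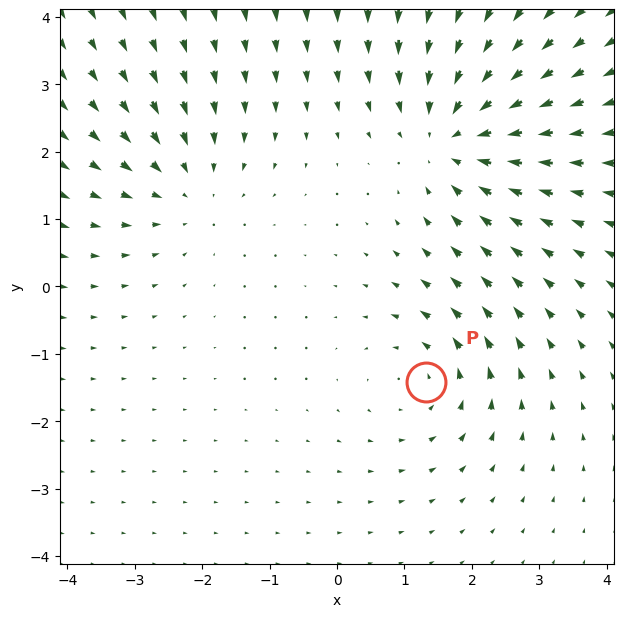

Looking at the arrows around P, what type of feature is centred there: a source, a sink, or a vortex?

At P (1.3, -1.4) the arrows circulate counterclockwise. Divergence ≈0, curl about +3 — near-zero divergence with nonzero curl is a vortex.

vortex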